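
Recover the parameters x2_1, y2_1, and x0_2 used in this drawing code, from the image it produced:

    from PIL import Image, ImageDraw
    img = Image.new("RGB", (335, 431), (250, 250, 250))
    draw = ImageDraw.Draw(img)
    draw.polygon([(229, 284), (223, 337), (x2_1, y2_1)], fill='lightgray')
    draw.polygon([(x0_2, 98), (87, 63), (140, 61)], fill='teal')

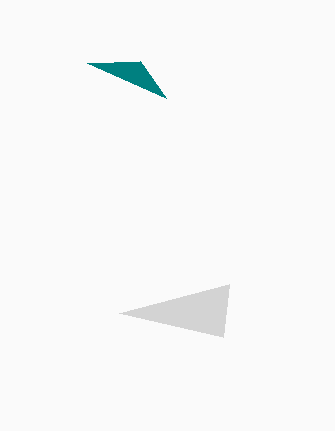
x2_1 = 119; y2_1 = 313; x0_2 = 166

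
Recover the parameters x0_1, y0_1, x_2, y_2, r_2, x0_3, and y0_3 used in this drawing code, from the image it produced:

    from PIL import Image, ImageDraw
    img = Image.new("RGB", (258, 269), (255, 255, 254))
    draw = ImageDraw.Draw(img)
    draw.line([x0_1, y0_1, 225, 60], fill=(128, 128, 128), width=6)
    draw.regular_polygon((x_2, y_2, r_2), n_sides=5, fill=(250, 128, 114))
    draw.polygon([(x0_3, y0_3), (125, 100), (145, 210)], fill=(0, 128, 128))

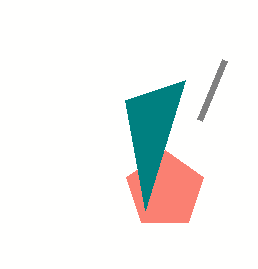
x0_1 = 200, y0_1 = 120, x_2 = 165, y_2 = 190, r_2 = 40, x0_3 = 185, y0_3 = 80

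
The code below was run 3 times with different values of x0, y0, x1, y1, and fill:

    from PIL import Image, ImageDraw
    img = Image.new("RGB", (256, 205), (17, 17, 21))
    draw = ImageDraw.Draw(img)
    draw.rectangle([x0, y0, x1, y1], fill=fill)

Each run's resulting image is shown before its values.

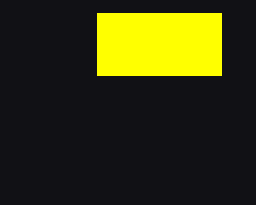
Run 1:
x0 = 97
y0 = 13
x1 = 221
y1 = 75
fill = 'yellow'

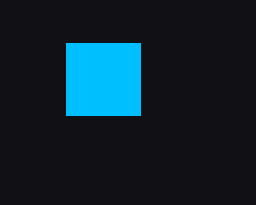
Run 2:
x0 = 66, y0 = 43, x1 = 140, y1 = 115, fill = 'deepskyblue'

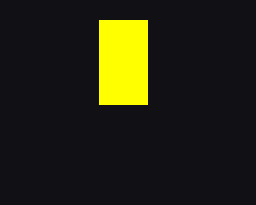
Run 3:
x0 = 99; y0 = 20; x1 = 147; y1 = 104; fill = 'yellow'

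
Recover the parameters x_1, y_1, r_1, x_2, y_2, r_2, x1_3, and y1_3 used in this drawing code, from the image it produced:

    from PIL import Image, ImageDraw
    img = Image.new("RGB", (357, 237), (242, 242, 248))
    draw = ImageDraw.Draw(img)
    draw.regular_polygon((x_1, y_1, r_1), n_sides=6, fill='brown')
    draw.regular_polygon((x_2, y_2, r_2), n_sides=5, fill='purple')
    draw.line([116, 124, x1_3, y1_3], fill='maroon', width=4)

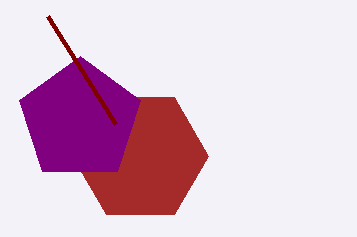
x_1 = 140, y_1 = 156, r_1 = 68, x_2 = 80, y_2 = 120, r_2 = 64, x1_3 = 48, y1_3 = 16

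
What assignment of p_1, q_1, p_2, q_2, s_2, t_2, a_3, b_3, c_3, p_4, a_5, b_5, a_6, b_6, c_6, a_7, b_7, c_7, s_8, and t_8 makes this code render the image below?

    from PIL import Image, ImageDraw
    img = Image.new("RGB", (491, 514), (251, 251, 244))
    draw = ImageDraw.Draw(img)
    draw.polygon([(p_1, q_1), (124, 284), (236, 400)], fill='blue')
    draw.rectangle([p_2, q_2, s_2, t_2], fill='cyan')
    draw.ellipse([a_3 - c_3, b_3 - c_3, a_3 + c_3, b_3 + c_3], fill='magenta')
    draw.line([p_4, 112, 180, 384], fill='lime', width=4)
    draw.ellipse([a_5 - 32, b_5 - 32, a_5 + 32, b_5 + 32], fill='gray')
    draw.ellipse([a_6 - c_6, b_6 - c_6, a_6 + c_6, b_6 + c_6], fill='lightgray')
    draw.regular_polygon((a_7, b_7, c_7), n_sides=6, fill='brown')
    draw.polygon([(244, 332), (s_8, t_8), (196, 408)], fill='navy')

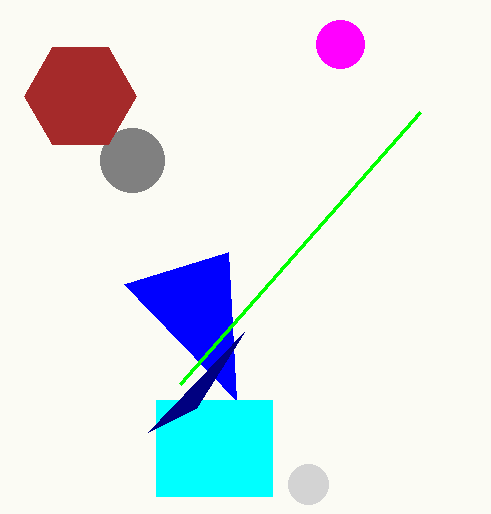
p_1 = 228
q_1 = 252
p_2 = 156
q_2 = 400
s_2 = 272
t_2 = 496
a_3 = 340
b_3 = 44
c_3 = 24
p_4 = 420
a_5 = 132
b_5 = 160
a_6 = 308
b_6 = 484
c_6 = 20
a_7 = 80
b_7 = 96
c_7 = 56
s_8 = 148
t_8 = 432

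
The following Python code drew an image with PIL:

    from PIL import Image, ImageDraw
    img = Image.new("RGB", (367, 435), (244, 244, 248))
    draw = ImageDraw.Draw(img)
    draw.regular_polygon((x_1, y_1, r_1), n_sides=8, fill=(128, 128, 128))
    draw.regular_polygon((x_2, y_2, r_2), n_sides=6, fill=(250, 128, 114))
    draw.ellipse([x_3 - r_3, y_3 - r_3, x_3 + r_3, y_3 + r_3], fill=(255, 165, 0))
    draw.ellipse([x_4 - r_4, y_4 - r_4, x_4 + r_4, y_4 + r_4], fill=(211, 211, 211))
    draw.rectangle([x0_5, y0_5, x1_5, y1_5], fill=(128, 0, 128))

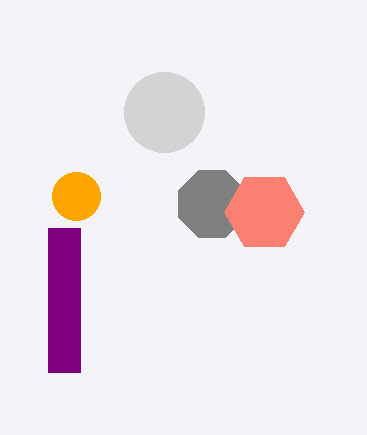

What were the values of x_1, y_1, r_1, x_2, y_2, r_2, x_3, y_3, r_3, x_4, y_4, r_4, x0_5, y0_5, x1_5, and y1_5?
x_1 = 212, y_1 = 204, r_1 = 36, x_2 = 264, y_2 = 212, r_2 = 40, x_3 = 76, y_3 = 196, r_3 = 24, x_4 = 164, y_4 = 112, r_4 = 40, x0_5 = 48, y0_5 = 228, x1_5 = 80, y1_5 = 372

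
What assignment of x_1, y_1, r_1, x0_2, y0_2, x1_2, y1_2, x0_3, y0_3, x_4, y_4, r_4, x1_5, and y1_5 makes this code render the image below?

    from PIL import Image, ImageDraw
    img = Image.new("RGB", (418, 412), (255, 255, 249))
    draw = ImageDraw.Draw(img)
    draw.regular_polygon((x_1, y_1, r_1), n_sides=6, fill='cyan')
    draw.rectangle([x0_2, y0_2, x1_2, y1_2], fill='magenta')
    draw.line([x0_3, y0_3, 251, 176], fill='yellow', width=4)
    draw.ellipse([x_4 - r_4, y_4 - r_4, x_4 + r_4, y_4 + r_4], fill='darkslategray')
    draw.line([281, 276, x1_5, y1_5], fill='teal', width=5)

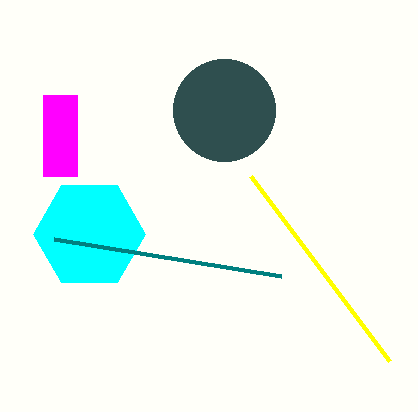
x_1 = 89, y_1 = 234, r_1 = 56, x0_2 = 43, y0_2 = 95, x1_2 = 77, y1_2 = 176, x0_3 = 390, y0_3 = 361, x_4 = 224, y_4 = 110, r_4 = 51, x1_5 = 54, y1_5 = 239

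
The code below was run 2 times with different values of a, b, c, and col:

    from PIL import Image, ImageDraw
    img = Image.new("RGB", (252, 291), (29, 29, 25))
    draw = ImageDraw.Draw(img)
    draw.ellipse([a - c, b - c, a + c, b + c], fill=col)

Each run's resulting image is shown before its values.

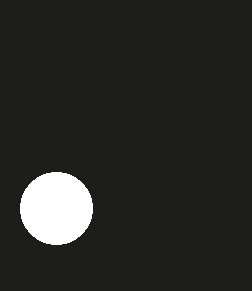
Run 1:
a = 56
b = 208
c = 36
col = 'white'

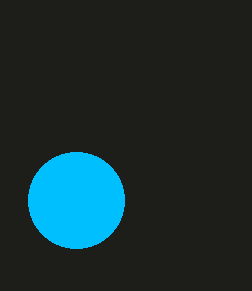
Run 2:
a = 76, b = 200, c = 48, col = 'deepskyblue'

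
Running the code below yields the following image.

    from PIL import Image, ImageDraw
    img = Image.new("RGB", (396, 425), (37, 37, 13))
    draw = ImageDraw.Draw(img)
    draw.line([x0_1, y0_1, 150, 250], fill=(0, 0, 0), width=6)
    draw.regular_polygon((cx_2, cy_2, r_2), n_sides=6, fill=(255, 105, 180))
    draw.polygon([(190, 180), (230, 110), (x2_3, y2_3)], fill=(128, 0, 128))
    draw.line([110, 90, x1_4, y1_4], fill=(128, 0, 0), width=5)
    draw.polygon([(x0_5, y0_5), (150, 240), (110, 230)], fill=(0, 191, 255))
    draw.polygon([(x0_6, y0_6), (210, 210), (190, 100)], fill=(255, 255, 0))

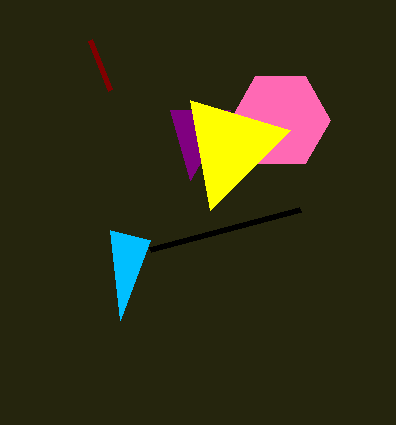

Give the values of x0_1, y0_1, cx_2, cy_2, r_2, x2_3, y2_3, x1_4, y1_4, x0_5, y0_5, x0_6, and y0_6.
x0_1 = 300
y0_1 = 210
cx_2 = 280
cy_2 = 120
r_2 = 50
x2_3 = 170
y2_3 = 110
x1_4 = 90
y1_4 = 40
x0_5 = 120
y0_5 = 320
x0_6 = 290
y0_6 = 130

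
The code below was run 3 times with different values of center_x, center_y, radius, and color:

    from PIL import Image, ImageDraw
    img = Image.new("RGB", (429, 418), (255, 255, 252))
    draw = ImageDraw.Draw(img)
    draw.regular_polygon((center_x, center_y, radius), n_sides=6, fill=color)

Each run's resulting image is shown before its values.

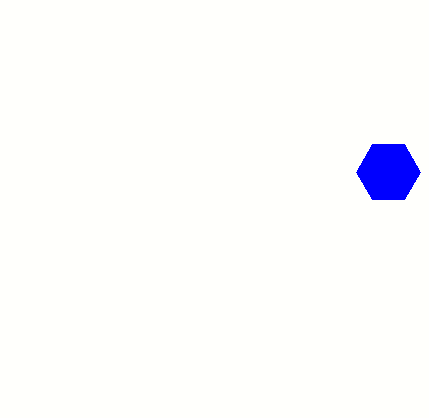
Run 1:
center_x = 388; center_y = 172; radius = 32; color = 'blue'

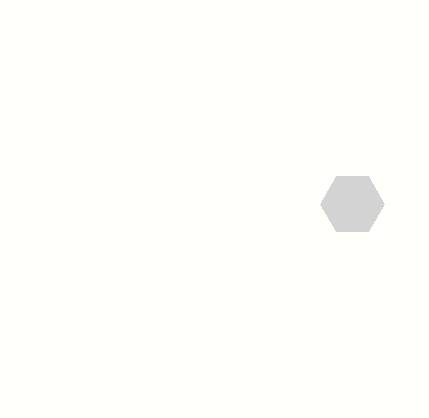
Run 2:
center_x = 352, center_y = 204, radius = 32, color = 'lightgray'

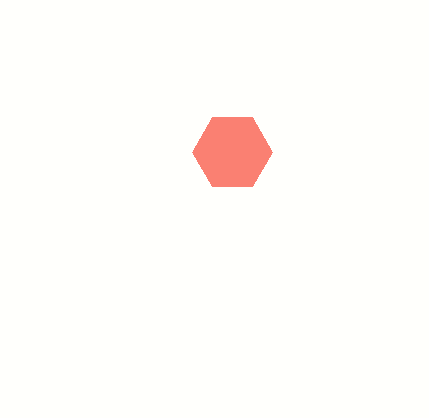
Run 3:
center_x = 232, center_y = 152, radius = 40, color = 'salmon'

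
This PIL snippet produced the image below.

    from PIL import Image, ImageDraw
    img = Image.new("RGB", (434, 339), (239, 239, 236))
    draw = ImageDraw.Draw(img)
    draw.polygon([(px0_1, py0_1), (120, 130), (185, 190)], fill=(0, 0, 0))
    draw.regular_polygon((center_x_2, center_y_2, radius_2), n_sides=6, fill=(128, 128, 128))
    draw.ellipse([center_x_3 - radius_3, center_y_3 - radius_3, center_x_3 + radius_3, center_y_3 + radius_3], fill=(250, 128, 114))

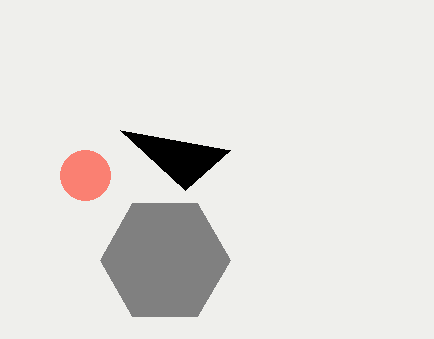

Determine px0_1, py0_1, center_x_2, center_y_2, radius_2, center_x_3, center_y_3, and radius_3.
px0_1 = 230, py0_1 = 150, center_x_2 = 165, center_y_2 = 260, radius_2 = 65, center_x_3 = 85, center_y_3 = 175, radius_3 = 25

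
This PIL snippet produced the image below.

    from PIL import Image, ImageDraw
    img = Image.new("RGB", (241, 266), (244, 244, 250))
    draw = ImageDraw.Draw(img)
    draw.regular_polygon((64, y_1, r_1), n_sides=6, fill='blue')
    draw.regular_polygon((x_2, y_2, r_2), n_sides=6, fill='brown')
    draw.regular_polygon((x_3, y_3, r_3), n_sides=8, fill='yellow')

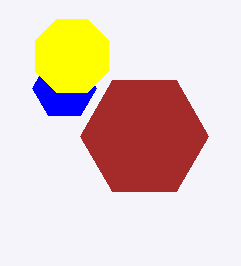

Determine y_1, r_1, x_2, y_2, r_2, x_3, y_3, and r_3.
y_1 = 88, r_1 = 32, x_2 = 144, y_2 = 136, r_2 = 64, x_3 = 72, y_3 = 56, r_3 = 40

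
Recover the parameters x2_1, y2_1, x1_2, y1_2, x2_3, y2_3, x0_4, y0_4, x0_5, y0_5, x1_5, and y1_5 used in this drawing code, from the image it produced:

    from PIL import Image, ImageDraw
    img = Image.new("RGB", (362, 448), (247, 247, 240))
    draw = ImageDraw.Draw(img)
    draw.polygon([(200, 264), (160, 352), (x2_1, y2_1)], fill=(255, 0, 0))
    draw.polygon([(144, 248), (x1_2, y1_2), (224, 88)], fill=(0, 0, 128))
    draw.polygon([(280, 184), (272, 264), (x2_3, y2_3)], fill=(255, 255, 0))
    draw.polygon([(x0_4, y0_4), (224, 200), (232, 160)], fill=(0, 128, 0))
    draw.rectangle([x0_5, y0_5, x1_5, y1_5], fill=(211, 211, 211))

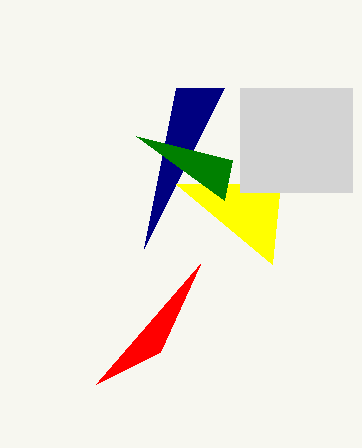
x2_1 = 96, y2_1 = 384, x1_2 = 176, y1_2 = 88, x2_3 = 176, y2_3 = 184, x0_4 = 136, y0_4 = 136, x0_5 = 240, y0_5 = 88, x1_5 = 352, y1_5 = 192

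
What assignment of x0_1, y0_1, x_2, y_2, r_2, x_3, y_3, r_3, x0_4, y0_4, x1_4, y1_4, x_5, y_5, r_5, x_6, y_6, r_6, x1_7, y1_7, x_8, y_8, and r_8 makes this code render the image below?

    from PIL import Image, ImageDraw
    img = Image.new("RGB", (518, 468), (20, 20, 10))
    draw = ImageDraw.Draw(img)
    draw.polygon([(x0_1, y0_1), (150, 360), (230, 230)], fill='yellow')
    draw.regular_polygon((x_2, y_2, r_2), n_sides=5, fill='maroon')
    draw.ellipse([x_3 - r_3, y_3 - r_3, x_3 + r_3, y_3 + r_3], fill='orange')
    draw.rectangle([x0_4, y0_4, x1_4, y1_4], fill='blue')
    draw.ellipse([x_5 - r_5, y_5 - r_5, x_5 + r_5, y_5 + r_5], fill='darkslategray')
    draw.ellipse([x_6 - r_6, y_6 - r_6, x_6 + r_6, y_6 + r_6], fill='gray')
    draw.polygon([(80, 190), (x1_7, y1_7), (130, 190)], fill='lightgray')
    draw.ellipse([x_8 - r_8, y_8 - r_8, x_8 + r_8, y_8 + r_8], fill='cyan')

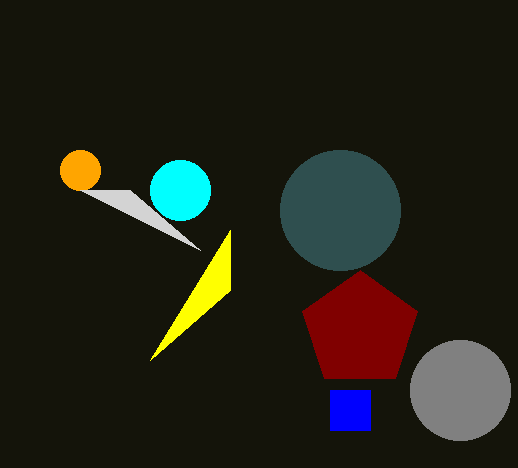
x0_1 = 230; y0_1 = 290; x_2 = 360; y_2 = 330; r_2 = 60; x_3 = 80; y_3 = 170; r_3 = 20; x0_4 = 330; y0_4 = 390; x1_4 = 370; y1_4 = 430; x_5 = 340; y_5 = 210; r_5 = 60; x_6 = 460; y_6 = 390; r_6 = 50; x1_7 = 200; y1_7 = 250; x_8 = 180; y_8 = 190; r_8 = 30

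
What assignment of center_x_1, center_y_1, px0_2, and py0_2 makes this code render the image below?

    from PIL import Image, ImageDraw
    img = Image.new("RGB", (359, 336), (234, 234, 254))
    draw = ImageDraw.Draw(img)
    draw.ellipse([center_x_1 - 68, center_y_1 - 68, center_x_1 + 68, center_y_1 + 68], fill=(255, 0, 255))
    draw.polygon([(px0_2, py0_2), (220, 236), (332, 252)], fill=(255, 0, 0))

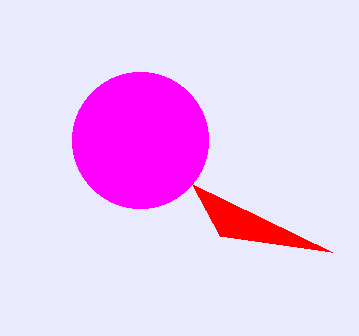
center_x_1 = 140, center_y_1 = 140, px0_2 = 192, py0_2 = 184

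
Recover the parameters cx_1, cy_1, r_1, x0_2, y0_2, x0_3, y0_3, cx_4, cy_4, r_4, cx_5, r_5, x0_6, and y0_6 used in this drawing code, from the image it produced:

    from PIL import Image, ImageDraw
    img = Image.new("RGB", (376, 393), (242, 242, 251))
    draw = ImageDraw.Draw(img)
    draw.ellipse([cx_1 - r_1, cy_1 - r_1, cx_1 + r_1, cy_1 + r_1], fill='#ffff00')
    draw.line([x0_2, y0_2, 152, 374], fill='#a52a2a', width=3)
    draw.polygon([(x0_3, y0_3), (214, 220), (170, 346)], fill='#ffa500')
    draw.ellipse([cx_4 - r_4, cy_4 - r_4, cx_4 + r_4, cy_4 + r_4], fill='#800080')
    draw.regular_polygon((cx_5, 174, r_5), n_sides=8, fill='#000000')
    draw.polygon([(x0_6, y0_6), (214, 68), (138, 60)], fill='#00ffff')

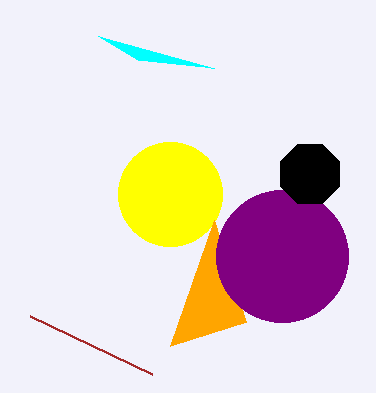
cx_1 = 170, cy_1 = 194, r_1 = 52, x0_2 = 30, y0_2 = 316, x0_3 = 246, y0_3 = 322, cx_4 = 282, cy_4 = 256, r_4 = 66, cx_5 = 310, r_5 = 32, x0_6 = 98, y0_6 = 36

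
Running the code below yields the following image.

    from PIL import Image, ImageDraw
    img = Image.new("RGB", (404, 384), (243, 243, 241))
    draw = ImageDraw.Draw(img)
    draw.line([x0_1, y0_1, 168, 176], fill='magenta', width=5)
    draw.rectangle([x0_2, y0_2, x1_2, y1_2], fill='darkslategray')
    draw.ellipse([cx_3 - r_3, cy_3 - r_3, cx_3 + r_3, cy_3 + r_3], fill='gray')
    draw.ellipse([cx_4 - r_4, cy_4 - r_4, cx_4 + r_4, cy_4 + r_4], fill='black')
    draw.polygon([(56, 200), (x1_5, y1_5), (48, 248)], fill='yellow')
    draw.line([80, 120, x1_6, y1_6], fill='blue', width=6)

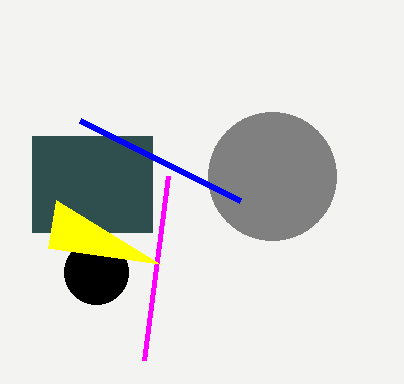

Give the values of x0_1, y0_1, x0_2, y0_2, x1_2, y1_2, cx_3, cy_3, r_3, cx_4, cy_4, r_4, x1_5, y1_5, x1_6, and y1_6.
x0_1 = 144
y0_1 = 360
x0_2 = 32
y0_2 = 136
x1_2 = 152
y1_2 = 232
cx_3 = 272
cy_3 = 176
r_3 = 64
cx_4 = 96
cy_4 = 272
r_4 = 32
x1_5 = 160
y1_5 = 264
x1_6 = 240
y1_6 = 200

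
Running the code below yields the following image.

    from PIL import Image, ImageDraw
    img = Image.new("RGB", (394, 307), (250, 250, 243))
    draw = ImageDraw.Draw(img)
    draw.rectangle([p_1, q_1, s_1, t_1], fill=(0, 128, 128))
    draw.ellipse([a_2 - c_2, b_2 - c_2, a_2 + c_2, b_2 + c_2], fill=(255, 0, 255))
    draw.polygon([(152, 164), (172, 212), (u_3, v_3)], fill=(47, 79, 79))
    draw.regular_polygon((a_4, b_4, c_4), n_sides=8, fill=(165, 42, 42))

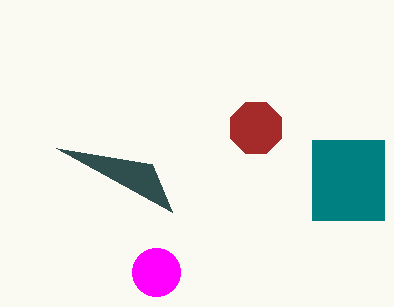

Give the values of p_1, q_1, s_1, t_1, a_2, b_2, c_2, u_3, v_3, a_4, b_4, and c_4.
p_1 = 312
q_1 = 140
s_1 = 384
t_1 = 220
a_2 = 156
b_2 = 272
c_2 = 24
u_3 = 56
v_3 = 148
a_4 = 256
b_4 = 128
c_4 = 28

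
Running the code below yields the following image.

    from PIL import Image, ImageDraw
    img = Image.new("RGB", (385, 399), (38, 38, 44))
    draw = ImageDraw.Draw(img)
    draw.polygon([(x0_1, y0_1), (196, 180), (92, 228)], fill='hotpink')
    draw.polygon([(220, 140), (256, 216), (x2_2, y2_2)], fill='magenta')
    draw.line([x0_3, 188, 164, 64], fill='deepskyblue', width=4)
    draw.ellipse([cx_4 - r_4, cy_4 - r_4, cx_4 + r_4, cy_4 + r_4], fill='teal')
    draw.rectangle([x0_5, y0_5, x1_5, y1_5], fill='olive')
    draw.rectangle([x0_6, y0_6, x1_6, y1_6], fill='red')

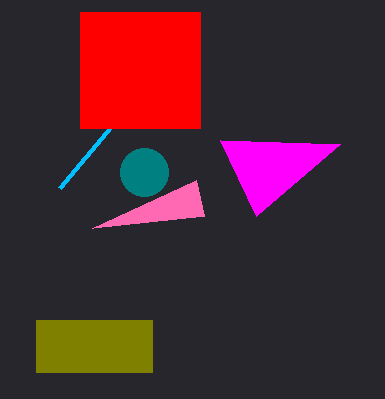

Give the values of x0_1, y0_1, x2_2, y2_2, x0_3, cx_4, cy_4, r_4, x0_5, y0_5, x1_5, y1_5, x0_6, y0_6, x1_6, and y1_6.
x0_1 = 204
y0_1 = 216
x2_2 = 340
y2_2 = 144
x0_3 = 60
cx_4 = 144
cy_4 = 172
r_4 = 24
x0_5 = 36
y0_5 = 320
x1_5 = 152
y1_5 = 372
x0_6 = 80
y0_6 = 12
x1_6 = 200
y1_6 = 128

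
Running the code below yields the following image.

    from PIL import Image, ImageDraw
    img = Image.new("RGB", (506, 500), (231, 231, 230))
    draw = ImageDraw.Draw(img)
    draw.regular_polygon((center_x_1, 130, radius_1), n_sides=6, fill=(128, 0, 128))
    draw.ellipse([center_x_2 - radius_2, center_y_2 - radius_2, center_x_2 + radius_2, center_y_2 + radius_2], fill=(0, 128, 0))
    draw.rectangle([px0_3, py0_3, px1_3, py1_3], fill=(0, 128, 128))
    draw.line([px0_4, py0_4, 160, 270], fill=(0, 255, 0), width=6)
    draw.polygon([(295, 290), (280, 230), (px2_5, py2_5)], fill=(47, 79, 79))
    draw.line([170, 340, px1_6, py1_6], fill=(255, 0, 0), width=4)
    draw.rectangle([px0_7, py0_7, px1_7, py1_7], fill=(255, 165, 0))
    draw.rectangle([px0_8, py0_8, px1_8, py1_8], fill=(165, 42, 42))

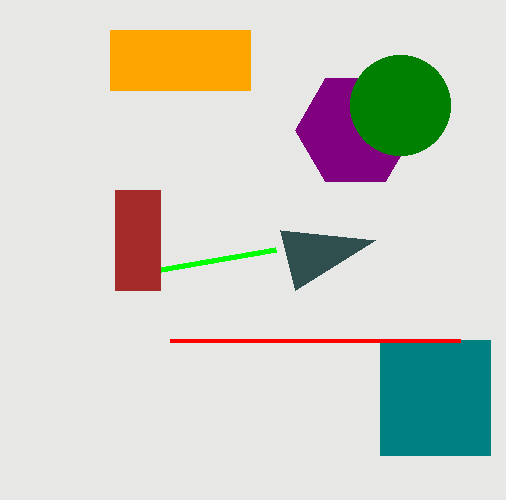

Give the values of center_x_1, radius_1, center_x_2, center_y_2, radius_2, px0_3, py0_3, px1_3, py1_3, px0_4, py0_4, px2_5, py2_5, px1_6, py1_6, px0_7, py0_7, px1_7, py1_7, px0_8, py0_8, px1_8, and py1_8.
center_x_1 = 355; radius_1 = 60; center_x_2 = 400; center_y_2 = 105; radius_2 = 50; px0_3 = 380; py0_3 = 340; px1_3 = 490; py1_3 = 455; px0_4 = 275; py0_4 = 250; px2_5 = 375; py2_5 = 240; px1_6 = 460; py1_6 = 340; px0_7 = 110; py0_7 = 30; px1_7 = 250; py1_7 = 90; px0_8 = 115; py0_8 = 190; px1_8 = 160; py1_8 = 290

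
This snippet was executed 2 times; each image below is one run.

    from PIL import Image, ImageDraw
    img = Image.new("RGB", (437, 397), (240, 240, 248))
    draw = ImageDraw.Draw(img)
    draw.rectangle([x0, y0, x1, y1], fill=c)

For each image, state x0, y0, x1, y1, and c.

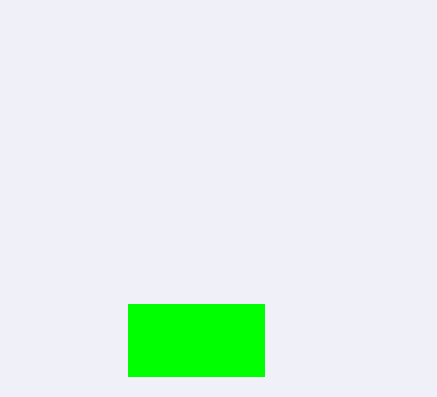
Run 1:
x0 = 128
y0 = 304
x1 = 264
y1 = 376
c = 'lime'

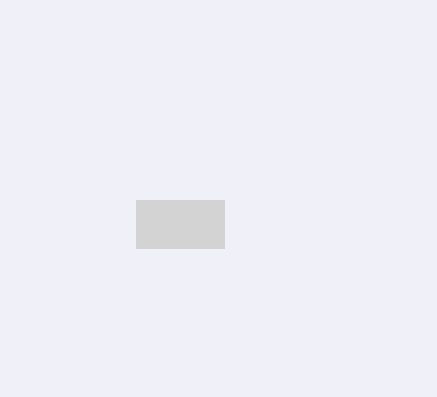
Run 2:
x0 = 136; y0 = 200; x1 = 224; y1 = 248; c = 'lightgray'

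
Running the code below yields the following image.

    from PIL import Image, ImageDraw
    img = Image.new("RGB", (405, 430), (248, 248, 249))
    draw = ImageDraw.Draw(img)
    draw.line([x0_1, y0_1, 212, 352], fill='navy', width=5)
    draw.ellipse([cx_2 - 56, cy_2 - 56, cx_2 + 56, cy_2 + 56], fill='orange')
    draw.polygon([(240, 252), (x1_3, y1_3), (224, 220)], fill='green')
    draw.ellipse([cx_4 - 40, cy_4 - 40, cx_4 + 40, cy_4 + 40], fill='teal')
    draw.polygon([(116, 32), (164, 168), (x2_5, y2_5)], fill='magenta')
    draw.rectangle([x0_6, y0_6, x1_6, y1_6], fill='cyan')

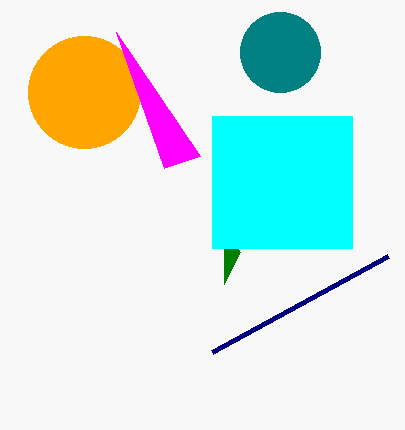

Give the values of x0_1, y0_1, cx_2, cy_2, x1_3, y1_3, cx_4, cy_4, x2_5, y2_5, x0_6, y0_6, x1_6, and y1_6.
x0_1 = 388, y0_1 = 256, cx_2 = 84, cy_2 = 92, x1_3 = 224, y1_3 = 284, cx_4 = 280, cy_4 = 52, x2_5 = 200, y2_5 = 156, x0_6 = 212, y0_6 = 116, x1_6 = 352, y1_6 = 248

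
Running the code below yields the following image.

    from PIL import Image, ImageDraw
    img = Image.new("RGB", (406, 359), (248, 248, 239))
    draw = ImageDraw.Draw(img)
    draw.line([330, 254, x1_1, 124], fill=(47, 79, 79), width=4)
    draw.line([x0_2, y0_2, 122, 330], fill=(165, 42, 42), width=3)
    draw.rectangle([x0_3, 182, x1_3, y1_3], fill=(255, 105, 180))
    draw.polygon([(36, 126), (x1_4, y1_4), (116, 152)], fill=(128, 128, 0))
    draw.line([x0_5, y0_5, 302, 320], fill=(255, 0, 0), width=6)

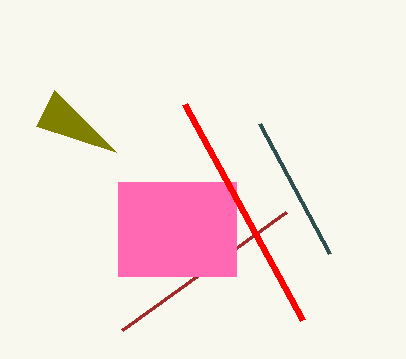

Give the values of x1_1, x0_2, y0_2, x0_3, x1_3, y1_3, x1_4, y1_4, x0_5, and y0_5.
x1_1 = 260
x0_2 = 286
y0_2 = 212
x0_3 = 118
x1_3 = 236
y1_3 = 276
x1_4 = 54
y1_4 = 90
x0_5 = 184
y0_5 = 104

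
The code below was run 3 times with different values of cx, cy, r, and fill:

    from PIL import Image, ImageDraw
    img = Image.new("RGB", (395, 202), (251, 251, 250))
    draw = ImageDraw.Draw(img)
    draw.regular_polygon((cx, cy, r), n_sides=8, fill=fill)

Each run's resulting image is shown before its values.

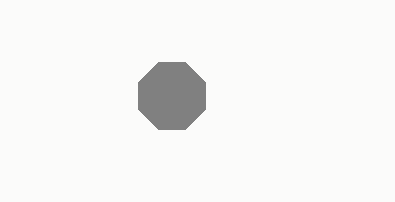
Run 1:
cx = 172, cy = 96, r = 36, fill = 'gray'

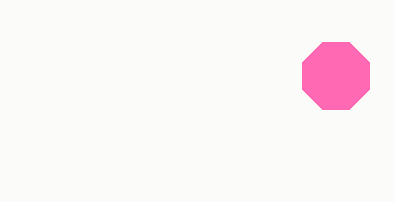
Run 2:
cx = 336
cy = 76
r = 36
fill = 'hotpink'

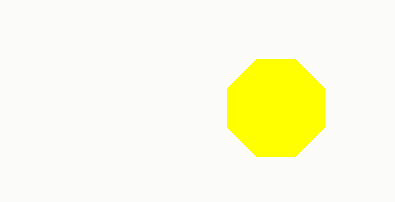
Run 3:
cx = 276, cy = 108, r = 52, fill = 'yellow'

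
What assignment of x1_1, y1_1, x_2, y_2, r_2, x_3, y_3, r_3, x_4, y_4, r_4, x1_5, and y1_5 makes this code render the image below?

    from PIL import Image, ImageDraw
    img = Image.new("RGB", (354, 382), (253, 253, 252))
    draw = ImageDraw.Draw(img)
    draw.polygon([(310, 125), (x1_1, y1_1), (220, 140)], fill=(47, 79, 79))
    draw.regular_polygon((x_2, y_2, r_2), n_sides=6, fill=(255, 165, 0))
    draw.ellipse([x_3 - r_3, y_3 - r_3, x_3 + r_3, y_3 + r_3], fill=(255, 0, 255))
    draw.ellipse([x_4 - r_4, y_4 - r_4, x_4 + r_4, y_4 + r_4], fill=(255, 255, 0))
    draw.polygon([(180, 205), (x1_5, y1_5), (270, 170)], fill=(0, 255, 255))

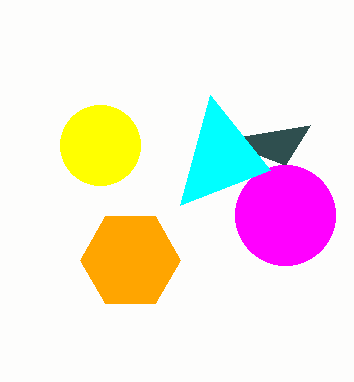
x1_1 = 285
y1_1 = 165
x_2 = 130
y_2 = 260
r_2 = 50
x_3 = 285
y_3 = 215
r_3 = 50
x_4 = 100
y_4 = 145
r_4 = 40
x1_5 = 210
y1_5 = 95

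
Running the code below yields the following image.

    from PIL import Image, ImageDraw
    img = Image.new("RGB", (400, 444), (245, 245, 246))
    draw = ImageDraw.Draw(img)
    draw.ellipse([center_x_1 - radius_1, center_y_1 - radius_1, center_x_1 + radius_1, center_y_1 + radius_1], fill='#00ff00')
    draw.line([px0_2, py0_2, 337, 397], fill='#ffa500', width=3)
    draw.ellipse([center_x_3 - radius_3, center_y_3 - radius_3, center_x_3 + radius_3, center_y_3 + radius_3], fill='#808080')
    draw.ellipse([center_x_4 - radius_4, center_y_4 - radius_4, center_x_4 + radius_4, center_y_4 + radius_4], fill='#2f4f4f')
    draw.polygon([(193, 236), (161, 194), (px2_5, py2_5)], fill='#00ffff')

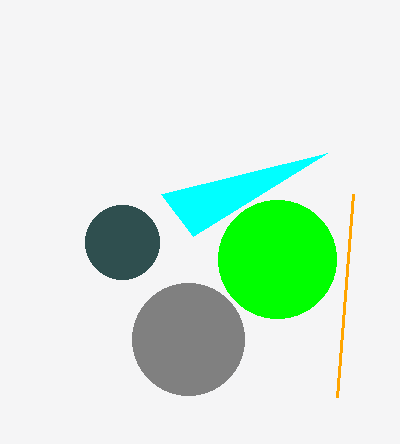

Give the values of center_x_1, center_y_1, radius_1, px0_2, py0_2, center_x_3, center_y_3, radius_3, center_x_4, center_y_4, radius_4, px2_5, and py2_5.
center_x_1 = 277; center_y_1 = 259; radius_1 = 59; px0_2 = 353; py0_2 = 194; center_x_3 = 188; center_y_3 = 339; radius_3 = 56; center_x_4 = 122; center_y_4 = 242; radius_4 = 37; px2_5 = 327; py2_5 = 153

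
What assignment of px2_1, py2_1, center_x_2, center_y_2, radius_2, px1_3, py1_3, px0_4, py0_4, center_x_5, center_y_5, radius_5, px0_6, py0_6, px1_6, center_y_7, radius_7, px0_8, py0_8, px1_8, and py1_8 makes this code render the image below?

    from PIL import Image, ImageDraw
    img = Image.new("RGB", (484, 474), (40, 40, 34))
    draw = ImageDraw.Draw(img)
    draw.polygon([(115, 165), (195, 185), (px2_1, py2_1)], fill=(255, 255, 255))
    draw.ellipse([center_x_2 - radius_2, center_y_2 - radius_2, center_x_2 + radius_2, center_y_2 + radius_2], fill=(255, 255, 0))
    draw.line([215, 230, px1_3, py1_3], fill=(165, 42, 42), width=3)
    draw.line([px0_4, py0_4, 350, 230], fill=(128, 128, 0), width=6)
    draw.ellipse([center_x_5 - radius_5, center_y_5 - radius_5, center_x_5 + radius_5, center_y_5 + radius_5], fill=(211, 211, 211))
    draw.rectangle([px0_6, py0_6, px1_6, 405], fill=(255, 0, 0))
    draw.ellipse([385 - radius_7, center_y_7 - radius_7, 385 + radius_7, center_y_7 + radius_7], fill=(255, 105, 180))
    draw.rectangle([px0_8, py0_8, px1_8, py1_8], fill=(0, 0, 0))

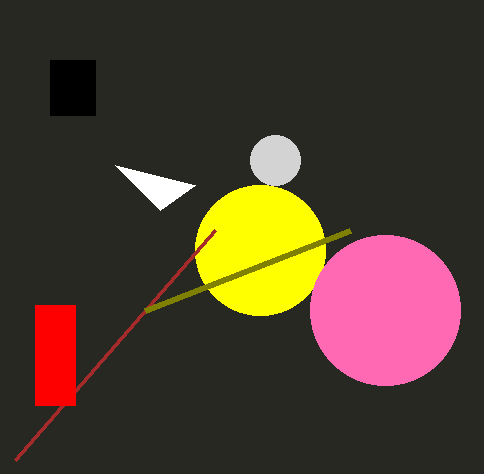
px2_1 = 160, py2_1 = 210, center_x_2 = 260, center_y_2 = 250, radius_2 = 65, px1_3 = 15, py1_3 = 460, px0_4 = 145, py0_4 = 310, center_x_5 = 275, center_y_5 = 160, radius_5 = 25, px0_6 = 35, py0_6 = 305, px1_6 = 75, center_y_7 = 310, radius_7 = 75, px0_8 = 50, py0_8 = 60, px1_8 = 95, py1_8 = 115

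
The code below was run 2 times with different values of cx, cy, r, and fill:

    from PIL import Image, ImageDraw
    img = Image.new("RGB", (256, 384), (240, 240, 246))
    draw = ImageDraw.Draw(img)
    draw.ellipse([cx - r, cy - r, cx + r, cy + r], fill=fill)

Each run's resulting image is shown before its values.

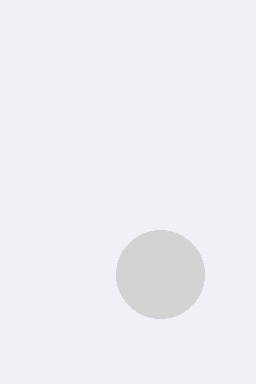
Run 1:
cx = 160, cy = 274, r = 44, fill = 'lightgray'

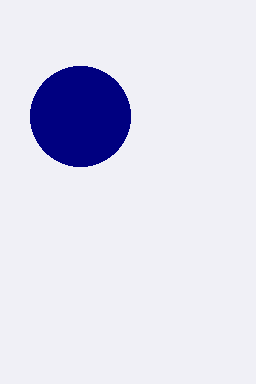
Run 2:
cx = 80
cy = 116
r = 50
fill = 'navy'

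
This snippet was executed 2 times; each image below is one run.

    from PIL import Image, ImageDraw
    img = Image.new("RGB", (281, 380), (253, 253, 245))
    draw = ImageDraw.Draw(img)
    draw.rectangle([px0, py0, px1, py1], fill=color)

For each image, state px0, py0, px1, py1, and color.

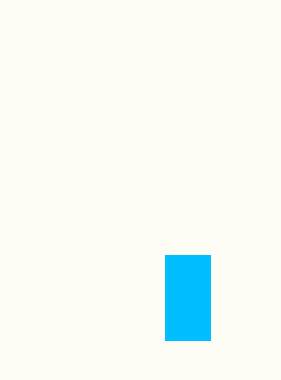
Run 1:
px0 = 165; py0 = 255; px1 = 210; py1 = 340; color = 'deepskyblue'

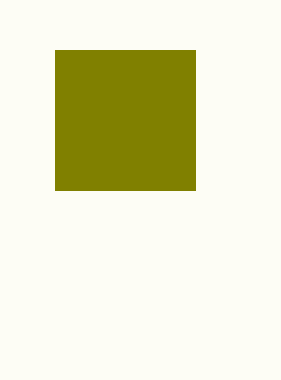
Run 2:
px0 = 55
py0 = 50
px1 = 195
py1 = 190
color = 'olive'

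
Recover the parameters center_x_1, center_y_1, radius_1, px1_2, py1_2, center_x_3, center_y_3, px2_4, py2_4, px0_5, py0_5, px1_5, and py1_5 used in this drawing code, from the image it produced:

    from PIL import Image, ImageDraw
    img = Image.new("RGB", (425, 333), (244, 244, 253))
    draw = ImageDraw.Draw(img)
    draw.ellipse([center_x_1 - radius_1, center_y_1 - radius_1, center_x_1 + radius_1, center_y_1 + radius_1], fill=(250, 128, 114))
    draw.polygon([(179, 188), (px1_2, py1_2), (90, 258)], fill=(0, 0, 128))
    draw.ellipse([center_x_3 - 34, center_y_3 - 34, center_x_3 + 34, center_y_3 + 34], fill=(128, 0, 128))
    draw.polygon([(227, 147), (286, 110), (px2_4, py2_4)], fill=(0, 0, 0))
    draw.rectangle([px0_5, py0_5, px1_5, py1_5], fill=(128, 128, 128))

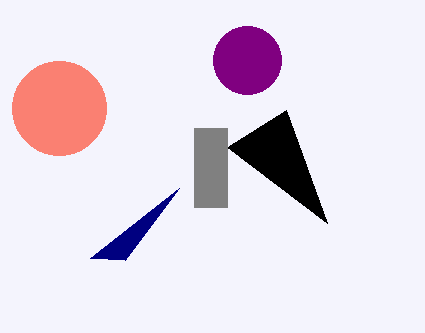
center_x_1 = 59, center_y_1 = 108, radius_1 = 47, px1_2 = 125, py1_2 = 260, center_x_3 = 247, center_y_3 = 60, px2_4 = 327, py2_4 = 223, px0_5 = 194, py0_5 = 128, px1_5 = 227, py1_5 = 207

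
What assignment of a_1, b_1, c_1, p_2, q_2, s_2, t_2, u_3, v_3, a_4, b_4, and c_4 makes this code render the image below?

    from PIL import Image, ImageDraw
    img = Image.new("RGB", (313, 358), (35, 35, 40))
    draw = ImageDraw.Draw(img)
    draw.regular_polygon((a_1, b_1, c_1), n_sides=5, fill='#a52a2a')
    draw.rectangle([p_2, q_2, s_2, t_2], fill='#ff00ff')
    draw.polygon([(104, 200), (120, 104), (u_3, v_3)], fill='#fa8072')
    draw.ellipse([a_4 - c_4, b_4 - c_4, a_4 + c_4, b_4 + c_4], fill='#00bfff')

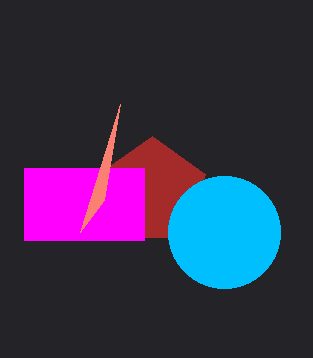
a_1 = 152, b_1 = 192, c_1 = 56, p_2 = 24, q_2 = 168, s_2 = 144, t_2 = 240, u_3 = 80, v_3 = 232, a_4 = 224, b_4 = 232, c_4 = 56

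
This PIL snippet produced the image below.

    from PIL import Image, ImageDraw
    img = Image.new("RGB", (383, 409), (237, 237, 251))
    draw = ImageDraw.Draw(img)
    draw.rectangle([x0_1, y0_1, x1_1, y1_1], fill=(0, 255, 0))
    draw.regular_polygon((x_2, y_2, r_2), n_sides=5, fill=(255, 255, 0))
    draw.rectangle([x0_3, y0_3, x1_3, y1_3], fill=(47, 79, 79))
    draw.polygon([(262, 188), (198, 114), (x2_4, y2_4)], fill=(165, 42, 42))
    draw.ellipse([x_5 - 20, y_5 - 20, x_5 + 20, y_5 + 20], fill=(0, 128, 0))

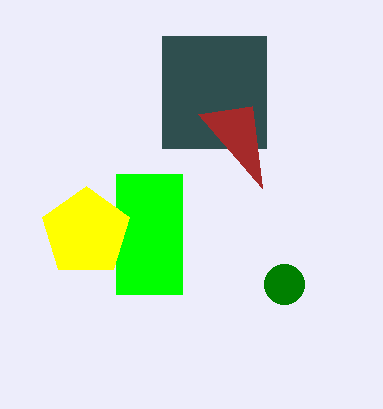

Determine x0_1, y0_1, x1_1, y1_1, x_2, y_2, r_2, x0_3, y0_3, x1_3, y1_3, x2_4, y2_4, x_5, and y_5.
x0_1 = 116; y0_1 = 174; x1_1 = 182; y1_1 = 294; x_2 = 86; y_2 = 232; r_2 = 46; x0_3 = 162; y0_3 = 36; x1_3 = 266; y1_3 = 148; x2_4 = 252; y2_4 = 106; x_5 = 284; y_5 = 284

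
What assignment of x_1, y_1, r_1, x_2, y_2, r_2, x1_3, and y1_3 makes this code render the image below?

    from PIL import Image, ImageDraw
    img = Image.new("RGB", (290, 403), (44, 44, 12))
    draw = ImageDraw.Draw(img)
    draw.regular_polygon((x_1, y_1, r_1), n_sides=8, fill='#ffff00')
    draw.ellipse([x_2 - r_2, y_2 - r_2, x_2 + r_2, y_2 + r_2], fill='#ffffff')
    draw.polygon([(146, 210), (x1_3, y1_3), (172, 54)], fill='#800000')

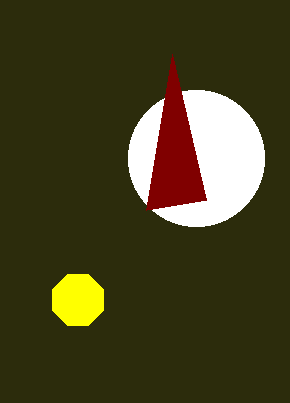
x_1 = 78; y_1 = 300; r_1 = 28; x_2 = 196; y_2 = 158; r_2 = 68; x1_3 = 206; y1_3 = 200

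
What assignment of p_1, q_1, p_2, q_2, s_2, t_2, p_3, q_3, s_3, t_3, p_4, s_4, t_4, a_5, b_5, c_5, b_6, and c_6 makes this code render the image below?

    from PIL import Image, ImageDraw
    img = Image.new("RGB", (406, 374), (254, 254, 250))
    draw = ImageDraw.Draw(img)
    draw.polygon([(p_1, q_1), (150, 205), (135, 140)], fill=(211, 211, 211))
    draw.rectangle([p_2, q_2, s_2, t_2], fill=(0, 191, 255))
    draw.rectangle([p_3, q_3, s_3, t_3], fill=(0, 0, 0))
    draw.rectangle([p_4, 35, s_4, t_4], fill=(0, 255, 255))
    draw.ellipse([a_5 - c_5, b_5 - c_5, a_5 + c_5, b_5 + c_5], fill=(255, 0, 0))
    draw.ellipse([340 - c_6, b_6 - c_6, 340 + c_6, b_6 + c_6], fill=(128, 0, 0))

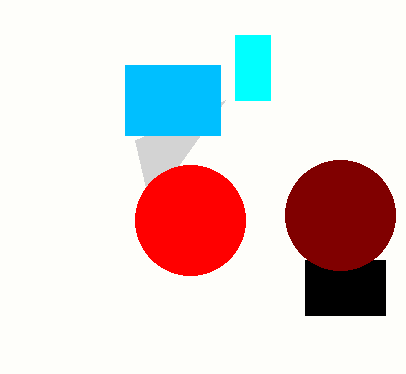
p_1 = 225
q_1 = 100
p_2 = 125
q_2 = 65
s_2 = 220
t_2 = 135
p_3 = 305
q_3 = 260
s_3 = 385
t_3 = 315
p_4 = 235
s_4 = 270
t_4 = 100
a_5 = 190
b_5 = 220
c_5 = 55
b_6 = 215
c_6 = 55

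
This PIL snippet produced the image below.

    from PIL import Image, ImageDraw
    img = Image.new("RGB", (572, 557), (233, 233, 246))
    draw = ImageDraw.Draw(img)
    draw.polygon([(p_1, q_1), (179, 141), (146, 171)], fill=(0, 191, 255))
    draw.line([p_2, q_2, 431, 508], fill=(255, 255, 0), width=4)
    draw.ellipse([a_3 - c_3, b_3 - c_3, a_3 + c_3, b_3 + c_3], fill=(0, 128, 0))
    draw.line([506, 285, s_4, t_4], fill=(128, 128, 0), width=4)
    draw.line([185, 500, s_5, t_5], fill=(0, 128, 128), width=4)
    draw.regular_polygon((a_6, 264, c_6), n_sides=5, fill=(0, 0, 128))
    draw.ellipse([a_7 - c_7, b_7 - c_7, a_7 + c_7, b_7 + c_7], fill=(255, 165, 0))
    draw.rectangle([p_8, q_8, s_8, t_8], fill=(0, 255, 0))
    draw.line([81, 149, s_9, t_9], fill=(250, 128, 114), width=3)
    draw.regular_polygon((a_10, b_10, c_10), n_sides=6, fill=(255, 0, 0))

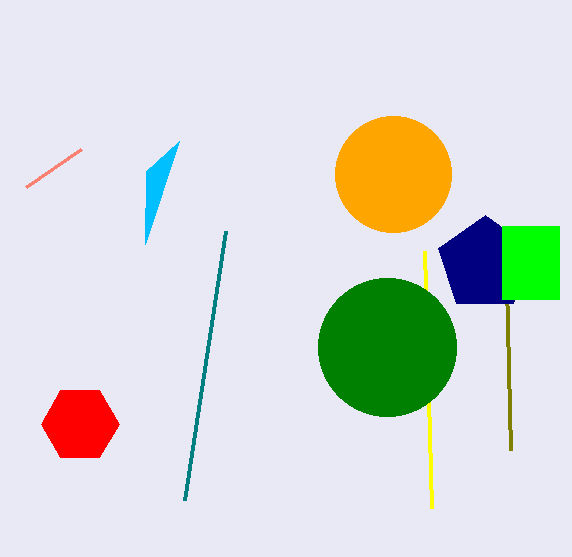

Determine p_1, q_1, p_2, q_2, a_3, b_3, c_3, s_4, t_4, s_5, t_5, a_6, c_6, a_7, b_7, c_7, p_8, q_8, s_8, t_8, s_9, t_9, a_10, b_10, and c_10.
p_1 = 145; q_1 = 244; p_2 = 424; q_2 = 251; a_3 = 387; b_3 = 347; c_3 = 69; s_4 = 510; t_4 = 450; s_5 = 226; t_5 = 231; a_6 = 485; c_6 = 49; a_7 = 393; b_7 = 174; c_7 = 58; p_8 = 502; q_8 = 226; s_8 = 559; t_8 = 299; s_9 = 26; t_9 = 187; a_10 = 80; b_10 = 424; c_10 = 39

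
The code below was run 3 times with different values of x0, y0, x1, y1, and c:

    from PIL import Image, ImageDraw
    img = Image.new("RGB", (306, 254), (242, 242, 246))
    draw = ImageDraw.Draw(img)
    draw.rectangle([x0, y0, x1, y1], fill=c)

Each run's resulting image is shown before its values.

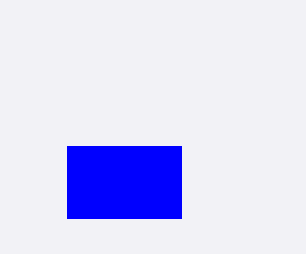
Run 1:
x0 = 67
y0 = 146
x1 = 181
y1 = 218
c = 'blue'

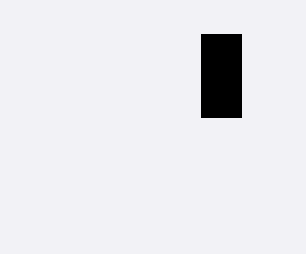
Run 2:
x0 = 201, y0 = 34, x1 = 241, y1 = 117, c = 'black'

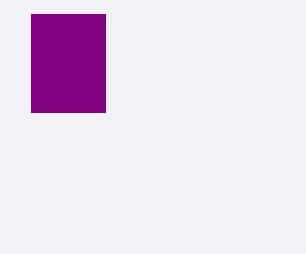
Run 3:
x0 = 31; y0 = 14; x1 = 105; y1 = 112; c = 'purple'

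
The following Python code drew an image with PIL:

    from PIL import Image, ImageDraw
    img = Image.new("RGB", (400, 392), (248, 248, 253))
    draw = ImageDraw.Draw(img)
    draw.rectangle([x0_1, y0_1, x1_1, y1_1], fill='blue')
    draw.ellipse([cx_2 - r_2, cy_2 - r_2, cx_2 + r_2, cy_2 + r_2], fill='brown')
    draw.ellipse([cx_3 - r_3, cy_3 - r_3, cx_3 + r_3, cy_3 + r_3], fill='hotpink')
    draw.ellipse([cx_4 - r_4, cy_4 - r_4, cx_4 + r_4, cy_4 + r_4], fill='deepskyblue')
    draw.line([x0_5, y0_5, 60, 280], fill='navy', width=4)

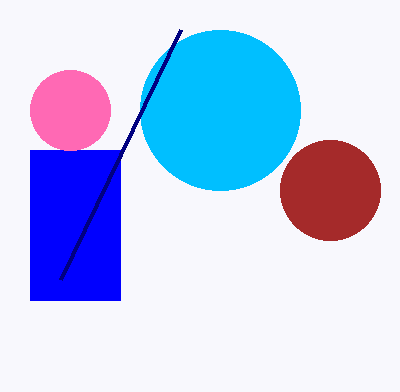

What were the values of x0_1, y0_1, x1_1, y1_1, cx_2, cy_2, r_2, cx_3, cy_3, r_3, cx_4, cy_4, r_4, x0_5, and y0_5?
x0_1 = 30
y0_1 = 150
x1_1 = 120
y1_1 = 300
cx_2 = 330
cy_2 = 190
r_2 = 50
cx_3 = 70
cy_3 = 110
r_3 = 40
cx_4 = 220
cy_4 = 110
r_4 = 80
x0_5 = 180
y0_5 = 30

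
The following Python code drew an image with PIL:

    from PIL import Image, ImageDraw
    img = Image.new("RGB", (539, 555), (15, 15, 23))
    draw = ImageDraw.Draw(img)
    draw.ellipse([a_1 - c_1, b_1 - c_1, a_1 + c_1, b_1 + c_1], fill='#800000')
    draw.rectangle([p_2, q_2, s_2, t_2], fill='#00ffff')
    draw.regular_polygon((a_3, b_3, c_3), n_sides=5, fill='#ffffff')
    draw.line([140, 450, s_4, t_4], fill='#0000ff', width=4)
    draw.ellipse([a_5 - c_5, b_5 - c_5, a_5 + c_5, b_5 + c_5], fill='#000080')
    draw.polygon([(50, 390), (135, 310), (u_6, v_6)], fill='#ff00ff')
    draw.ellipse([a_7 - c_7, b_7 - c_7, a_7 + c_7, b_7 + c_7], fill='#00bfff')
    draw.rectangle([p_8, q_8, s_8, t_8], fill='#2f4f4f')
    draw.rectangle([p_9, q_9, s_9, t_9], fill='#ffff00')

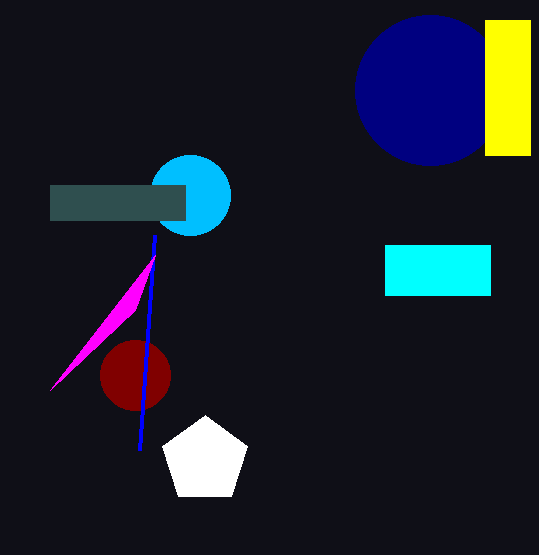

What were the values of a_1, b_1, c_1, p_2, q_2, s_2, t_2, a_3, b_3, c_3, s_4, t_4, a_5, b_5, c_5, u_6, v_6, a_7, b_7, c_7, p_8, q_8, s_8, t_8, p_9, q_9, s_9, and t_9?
a_1 = 135
b_1 = 375
c_1 = 35
p_2 = 385
q_2 = 245
s_2 = 490
t_2 = 295
a_3 = 205
b_3 = 460
c_3 = 45
s_4 = 155
t_4 = 235
a_5 = 430
b_5 = 90
c_5 = 75
u_6 = 155
v_6 = 255
a_7 = 190
b_7 = 195
c_7 = 40
p_8 = 50
q_8 = 185
s_8 = 185
t_8 = 220
p_9 = 485
q_9 = 20
s_9 = 530
t_9 = 155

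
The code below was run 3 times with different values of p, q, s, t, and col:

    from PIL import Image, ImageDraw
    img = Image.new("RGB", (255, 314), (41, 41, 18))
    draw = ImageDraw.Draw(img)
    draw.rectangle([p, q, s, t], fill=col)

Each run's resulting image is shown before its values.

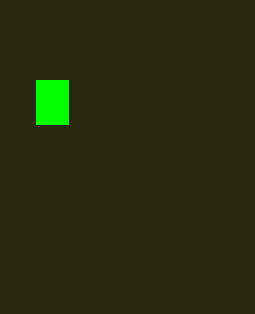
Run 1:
p = 36, q = 80, s = 68, t = 124, col = 'lime'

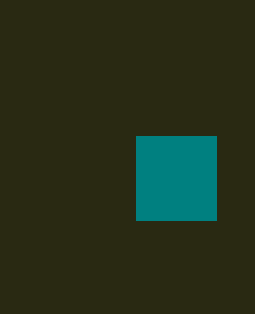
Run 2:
p = 136
q = 136
s = 216
t = 220
col = 'teal'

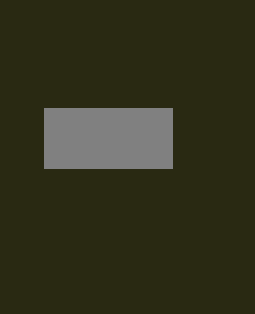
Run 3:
p = 44; q = 108; s = 172; t = 168; col = 'gray'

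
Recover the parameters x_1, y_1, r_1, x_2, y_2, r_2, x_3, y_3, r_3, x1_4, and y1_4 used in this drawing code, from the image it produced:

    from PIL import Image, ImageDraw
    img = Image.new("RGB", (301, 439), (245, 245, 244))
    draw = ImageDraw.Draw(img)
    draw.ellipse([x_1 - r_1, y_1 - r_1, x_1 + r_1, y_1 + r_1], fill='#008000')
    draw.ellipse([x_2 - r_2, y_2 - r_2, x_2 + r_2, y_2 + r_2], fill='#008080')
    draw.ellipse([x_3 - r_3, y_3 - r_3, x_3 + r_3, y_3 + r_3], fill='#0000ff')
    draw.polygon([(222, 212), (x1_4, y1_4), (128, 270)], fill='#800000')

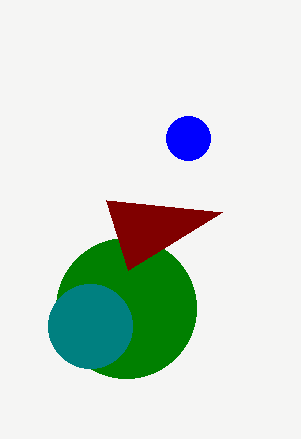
x_1 = 126; y_1 = 308; r_1 = 70; x_2 = 90; y_2 = 326; r_2 = 42; x_3 = 188; y_3 = 138; r_3 = 22; x1_4 = 106; y1_4 = 200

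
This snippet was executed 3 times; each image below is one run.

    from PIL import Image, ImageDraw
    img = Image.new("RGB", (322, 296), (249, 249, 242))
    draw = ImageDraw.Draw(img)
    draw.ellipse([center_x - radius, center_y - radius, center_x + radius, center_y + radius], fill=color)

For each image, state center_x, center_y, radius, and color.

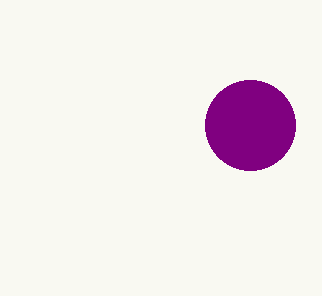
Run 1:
center_x = 250, center_y = 125, radius = 45, color = 'purple'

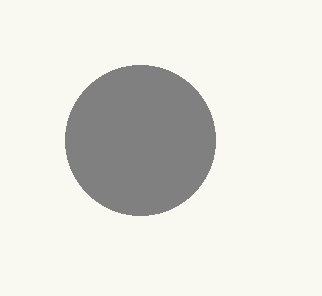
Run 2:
center_x = 140; center_y = 140; radius = 75; color = 'gray'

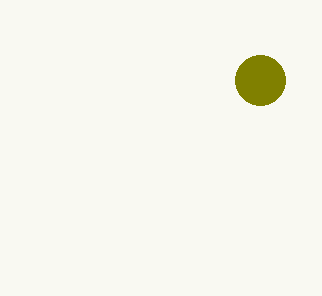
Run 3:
center_x = 260
center_y = 80
radius = 25
color = 'olive'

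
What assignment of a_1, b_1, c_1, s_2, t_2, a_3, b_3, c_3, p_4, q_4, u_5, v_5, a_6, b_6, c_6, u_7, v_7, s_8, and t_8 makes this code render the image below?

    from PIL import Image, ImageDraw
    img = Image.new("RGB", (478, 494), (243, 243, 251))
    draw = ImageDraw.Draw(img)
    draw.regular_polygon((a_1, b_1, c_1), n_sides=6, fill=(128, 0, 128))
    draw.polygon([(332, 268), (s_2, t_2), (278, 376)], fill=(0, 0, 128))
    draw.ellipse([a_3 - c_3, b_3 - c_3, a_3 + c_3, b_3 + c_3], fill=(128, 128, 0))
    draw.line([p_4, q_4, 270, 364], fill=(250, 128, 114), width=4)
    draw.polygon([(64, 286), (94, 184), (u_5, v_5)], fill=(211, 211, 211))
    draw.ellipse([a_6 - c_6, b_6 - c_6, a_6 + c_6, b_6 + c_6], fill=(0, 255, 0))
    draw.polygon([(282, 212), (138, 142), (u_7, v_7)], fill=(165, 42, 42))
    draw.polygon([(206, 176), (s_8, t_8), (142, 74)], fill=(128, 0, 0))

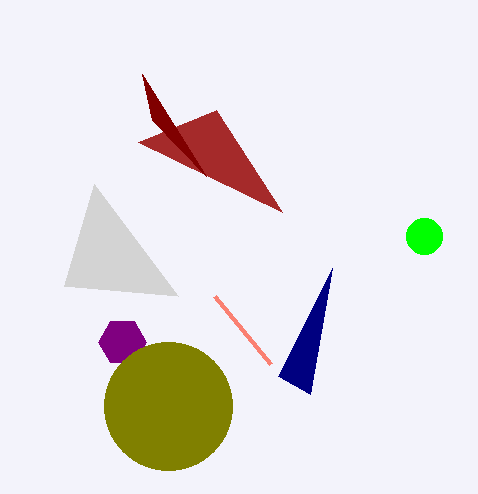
a_1 = 122, b_1 = 342, c_1 = 24, s_2 = 310, t_2 = 394, a_3 = 168, b_3 = 406, c_3 = 64, p_4 = 214, q_4 = 296, u_5 = 178, v_5 = 296, a_6 = 424, b_6 = 236, c_6 = 18, u_7 = 216, v_7 = 110, s_8 = 152, t_8 = 120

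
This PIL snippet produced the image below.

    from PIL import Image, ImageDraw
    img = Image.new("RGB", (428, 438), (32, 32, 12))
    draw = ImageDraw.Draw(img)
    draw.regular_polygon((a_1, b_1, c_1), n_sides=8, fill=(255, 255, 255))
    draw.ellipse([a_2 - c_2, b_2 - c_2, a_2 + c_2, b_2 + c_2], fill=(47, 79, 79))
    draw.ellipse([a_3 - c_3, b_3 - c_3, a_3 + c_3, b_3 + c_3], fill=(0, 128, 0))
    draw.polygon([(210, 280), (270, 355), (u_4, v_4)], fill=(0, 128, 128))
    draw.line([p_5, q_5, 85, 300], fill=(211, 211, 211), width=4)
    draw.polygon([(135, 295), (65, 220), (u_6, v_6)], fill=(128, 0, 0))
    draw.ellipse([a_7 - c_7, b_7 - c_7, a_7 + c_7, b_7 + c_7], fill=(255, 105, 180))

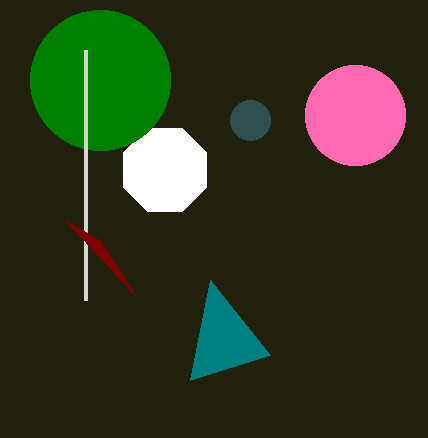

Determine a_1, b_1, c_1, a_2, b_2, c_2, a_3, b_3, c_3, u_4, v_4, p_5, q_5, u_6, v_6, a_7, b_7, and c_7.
a_1 = 165
b_1 = 170
c_1 = 45
a_2 = 250
b_2 = 120
c_2 = 20
a_3 = 100
b_3 = 80
c_3 = 70
u_4 = 190
v_4 = 380
p_5 = 85
q_5 = 50
u_6 = 100
v_6 = 240
a_7 = 355
b_7 = 115
c_7 = 50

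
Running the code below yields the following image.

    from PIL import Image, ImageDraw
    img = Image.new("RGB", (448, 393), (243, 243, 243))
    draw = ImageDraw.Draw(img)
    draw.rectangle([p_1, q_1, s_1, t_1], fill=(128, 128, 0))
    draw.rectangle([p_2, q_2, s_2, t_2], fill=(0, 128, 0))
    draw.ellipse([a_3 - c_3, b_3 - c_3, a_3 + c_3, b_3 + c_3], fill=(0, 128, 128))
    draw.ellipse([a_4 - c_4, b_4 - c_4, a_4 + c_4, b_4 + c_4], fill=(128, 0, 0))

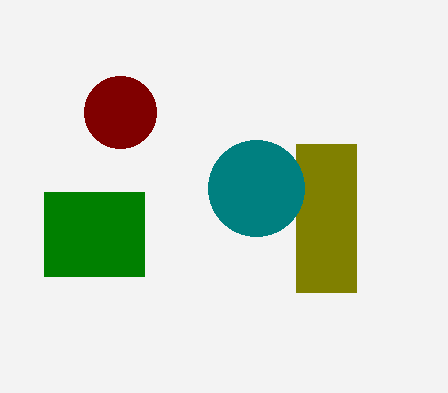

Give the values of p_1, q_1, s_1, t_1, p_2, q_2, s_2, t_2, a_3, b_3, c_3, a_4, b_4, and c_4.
p_1 = 296, q_1 = 144, s_1 = 356, t_1 = 292, p_2 = 44, q_2 = 192, s_2 = 144, t_2 = 276, a_3 = 256, b_3 = 188, c_3 = 48, a_4 = 120, b_4 = 112, c_4 = 36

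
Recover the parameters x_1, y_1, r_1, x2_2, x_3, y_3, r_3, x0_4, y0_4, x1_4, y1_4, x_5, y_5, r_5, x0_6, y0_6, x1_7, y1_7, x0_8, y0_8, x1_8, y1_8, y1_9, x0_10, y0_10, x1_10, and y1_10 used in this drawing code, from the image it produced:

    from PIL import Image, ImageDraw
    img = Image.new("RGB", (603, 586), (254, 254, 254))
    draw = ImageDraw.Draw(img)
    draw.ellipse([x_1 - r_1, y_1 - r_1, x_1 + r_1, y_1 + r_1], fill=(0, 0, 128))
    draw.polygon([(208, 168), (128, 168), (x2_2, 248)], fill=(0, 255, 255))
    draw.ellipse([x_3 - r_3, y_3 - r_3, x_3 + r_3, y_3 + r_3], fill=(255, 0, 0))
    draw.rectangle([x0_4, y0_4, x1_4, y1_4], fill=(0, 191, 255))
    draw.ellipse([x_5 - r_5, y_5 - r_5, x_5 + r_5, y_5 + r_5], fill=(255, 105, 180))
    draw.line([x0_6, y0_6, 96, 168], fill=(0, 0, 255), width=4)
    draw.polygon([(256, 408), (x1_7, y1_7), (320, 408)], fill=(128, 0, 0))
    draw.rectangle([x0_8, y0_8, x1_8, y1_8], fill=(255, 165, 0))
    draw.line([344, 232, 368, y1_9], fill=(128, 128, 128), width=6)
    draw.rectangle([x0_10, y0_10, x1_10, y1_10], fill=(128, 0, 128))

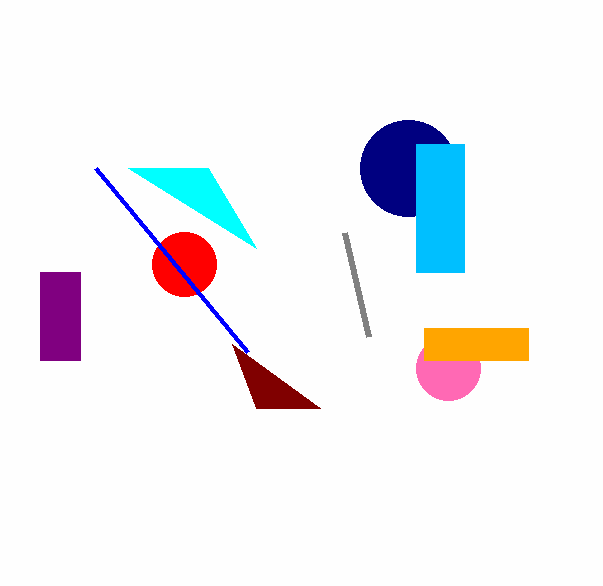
x_1 = 408, y_1 = 168, r_1 = 48, x2_2 = 256, x_3 = 184, y_3 = 264, r_3 = 32, x0_4 = 416, y0_4 = 144, x1_4 = 464, y1_4 = 272, x_5 = 448, y_5 = 368, r_5 = 32, x0_6 = 248, y0_6 = 352, x1_7 = 232, y1_7 = 344, x0_8 = 424, y0_8 = 328, x1_8 = 528, y1_8 = 360, y1_9 = 336, x0_10 = 40, y0_10 = 272, x1_10 = 80, y1_10 = 360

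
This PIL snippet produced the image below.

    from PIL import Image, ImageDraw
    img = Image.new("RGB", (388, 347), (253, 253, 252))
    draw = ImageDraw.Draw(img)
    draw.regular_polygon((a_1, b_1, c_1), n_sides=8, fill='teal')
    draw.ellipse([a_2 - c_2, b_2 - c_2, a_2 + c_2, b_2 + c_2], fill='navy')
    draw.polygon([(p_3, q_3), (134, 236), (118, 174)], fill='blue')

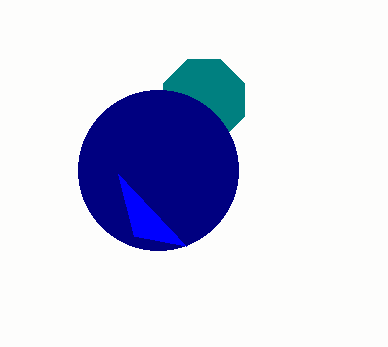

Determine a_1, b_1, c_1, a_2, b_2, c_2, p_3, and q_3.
a_1 = 204, b_1 = 100, c_1 = 44, a_2 = 158, b_2 = 170, c_2 = 80, p_3 = 186, q_3 = 246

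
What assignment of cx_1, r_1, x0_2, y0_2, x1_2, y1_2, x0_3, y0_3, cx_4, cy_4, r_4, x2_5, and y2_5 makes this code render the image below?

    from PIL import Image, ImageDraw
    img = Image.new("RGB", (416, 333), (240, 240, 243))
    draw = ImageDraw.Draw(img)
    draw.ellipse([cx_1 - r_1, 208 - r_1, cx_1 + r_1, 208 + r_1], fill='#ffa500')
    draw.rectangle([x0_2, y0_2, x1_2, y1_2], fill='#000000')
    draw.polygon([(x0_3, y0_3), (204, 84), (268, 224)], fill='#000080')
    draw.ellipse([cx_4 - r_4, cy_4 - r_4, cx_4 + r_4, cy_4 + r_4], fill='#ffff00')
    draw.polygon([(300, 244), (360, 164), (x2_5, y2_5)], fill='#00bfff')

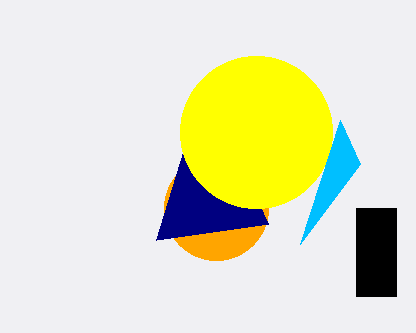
cx_1 = 216; r_1 = 52; x0_2 = 356; y0_2 = 208; x1_2 = 396; y1_2 = 296; x0_3 = 156; y0_3 = 240; cx_4 = 256; cy_4 = 132; r_4 = 76; x2_5 = 340; y2_5 = 120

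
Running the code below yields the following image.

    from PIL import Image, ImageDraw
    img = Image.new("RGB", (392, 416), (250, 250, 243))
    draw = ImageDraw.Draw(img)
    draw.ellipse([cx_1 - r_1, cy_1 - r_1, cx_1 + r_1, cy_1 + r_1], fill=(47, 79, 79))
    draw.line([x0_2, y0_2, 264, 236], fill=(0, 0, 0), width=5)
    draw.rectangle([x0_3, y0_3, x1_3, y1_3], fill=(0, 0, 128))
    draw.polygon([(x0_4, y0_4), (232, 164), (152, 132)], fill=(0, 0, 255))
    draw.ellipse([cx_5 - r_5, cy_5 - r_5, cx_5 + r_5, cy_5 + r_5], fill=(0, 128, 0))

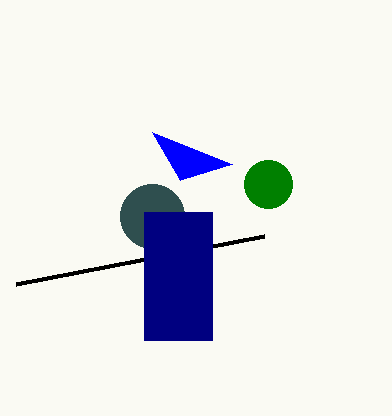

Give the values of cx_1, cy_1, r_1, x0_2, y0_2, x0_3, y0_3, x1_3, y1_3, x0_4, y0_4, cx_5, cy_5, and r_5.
cx_1 = 152; cy_1 = 216; r_1 = 32; x0_2 = 16; y0_2 = 284; x0_3 = 144; y0_3 = 212; x1_3 = 212; y1_3 = 340; x0_4 = 180; y0_4 = 180; cx_5 = 268; cy_5 = 184; r_5 = 24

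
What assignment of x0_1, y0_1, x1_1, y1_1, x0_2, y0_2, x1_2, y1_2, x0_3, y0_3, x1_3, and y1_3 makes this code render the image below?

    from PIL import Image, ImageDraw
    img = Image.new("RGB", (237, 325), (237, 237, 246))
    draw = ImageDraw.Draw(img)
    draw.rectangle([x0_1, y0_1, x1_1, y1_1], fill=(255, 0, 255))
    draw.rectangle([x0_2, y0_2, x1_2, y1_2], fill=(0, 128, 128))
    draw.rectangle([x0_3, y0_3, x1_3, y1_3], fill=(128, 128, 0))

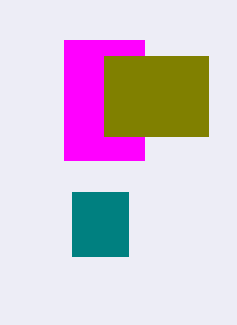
x0_1 = 64; y0_1 = 40; x1_1 = 144; y1_1 = 160; x0_2 = 72; y0_2 = 192; x1_2 = 128; y1_2 = 256; x0_3 = 104; y0_3 = 56; x1_3 = 208; y1_3 = 136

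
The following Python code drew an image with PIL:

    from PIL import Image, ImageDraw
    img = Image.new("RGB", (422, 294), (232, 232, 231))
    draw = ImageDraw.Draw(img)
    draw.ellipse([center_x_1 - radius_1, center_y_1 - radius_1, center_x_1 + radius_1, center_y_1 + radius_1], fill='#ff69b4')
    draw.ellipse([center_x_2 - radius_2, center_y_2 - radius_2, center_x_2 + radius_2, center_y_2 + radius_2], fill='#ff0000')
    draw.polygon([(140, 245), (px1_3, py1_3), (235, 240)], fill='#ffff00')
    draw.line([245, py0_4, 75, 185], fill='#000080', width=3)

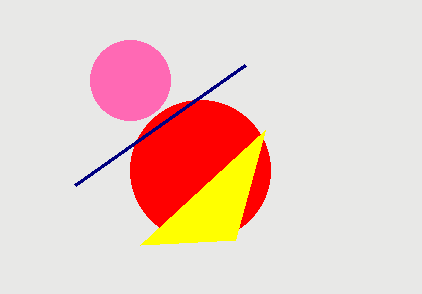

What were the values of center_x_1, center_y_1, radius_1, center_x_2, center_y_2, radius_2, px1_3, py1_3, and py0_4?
center_x_1 = 130, center_y_1 = 80, radius_1 = 40, center_x_2 = 200, center_y_2 = 170, radius_2 = 70, px1_3 = 265, py1_3 = 130, py0_4 = 65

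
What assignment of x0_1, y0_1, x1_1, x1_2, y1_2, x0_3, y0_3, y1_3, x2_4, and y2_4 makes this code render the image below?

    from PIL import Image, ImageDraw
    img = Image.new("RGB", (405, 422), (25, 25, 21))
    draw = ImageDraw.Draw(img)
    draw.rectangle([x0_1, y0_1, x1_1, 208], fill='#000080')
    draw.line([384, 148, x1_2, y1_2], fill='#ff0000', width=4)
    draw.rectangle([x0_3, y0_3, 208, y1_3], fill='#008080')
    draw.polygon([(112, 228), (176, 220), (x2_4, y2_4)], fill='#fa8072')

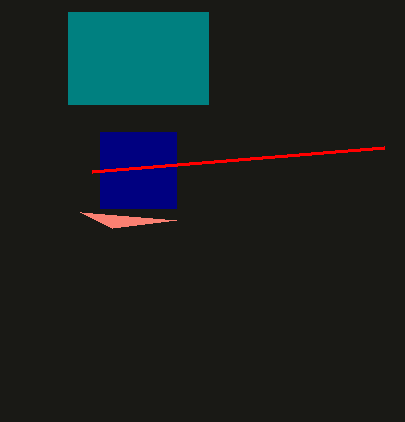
x0_1 = 100
y0_1 = 132
x1_1 = 176
x1_2 = 92
y1_2 = 172
x0_3 = 68
y0_3 = 12
y1_3 = 104
x2_4 = 80
y2_4 = 212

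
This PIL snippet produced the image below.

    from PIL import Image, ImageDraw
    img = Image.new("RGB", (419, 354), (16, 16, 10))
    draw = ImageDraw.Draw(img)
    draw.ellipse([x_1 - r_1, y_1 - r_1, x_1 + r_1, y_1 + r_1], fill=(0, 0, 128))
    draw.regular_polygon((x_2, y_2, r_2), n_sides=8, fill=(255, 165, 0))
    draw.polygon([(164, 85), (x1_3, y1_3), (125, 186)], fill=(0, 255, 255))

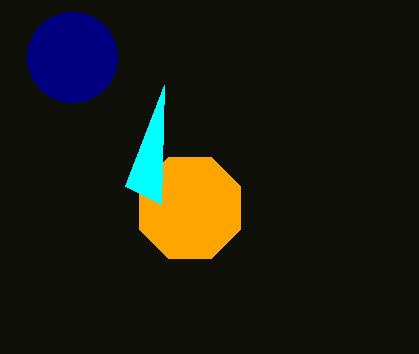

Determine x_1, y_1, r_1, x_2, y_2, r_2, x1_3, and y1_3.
x_1 = 72, y_1 = 57, r_1 = 45, x_2 = 190, y_2 = 208, r_2 = 55, x1_3 = 161, y1_3 = 204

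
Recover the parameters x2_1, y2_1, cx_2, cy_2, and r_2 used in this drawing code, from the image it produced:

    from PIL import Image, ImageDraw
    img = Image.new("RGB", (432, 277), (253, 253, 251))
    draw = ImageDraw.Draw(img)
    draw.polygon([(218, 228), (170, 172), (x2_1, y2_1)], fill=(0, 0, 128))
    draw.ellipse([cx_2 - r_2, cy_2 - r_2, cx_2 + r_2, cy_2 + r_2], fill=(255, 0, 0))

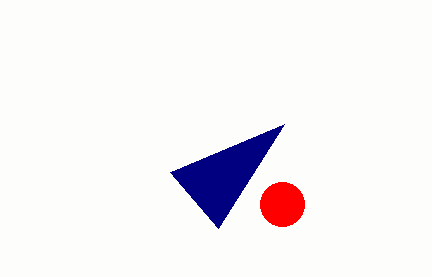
x2_1 = 284
y2_1 = 124
cx_2 = 282
cy_2 = 204
r_2 = 22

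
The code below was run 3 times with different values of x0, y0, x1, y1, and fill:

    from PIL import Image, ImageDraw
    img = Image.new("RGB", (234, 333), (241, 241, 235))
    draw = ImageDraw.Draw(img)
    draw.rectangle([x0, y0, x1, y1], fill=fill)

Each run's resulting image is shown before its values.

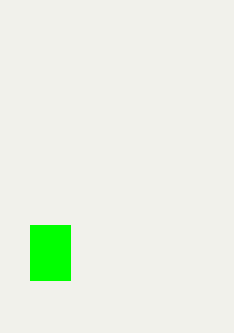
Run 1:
x0 = 30; y0 = 225; x1 = 70; y1 = 280; fill = 'lime'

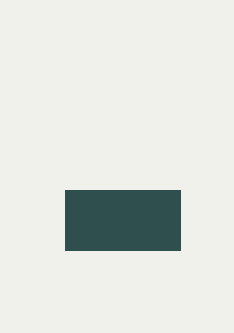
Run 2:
x0 = 65, y0 = 190, x1 = 180, y1 = 250, fill = 'darkslategray'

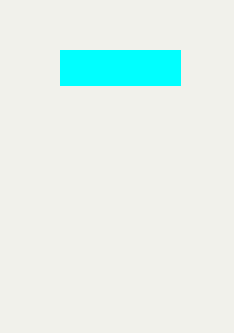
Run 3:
x0 = 60; y0 = 50; x1 = 180; y1 = 85; fill = 'cyan'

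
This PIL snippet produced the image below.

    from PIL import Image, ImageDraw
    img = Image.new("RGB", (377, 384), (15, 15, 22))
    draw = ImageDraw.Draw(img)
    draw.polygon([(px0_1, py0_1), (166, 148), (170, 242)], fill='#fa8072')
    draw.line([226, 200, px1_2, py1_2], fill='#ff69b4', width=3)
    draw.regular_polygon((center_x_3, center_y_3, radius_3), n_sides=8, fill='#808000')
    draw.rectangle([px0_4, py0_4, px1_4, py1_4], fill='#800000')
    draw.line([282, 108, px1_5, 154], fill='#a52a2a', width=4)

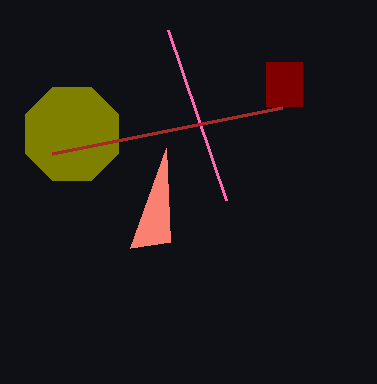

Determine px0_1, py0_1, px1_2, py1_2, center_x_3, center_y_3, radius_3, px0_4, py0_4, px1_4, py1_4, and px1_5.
px0_1 = 130
py0_1 = 248
px1_2 = 168
py1_2 = 30
center_x_3 = 72
center_y_3 = 134
radius_3 = 50
px0_4 = 266
py0_4 = 62
px1_4 = 302
py1_4 = 106
px1_5 = 52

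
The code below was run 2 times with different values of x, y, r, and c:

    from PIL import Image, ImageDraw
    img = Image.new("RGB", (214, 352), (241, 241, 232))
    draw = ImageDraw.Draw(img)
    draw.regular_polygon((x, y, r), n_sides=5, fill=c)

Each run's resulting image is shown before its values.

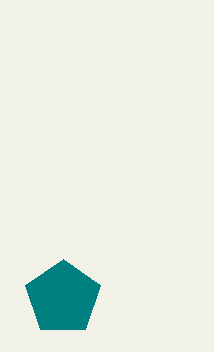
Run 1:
x = 63, y = 298, r = 39, c = 'teal'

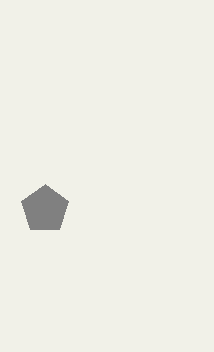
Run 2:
x = 45
y = 209
r = 25
c = 'gray'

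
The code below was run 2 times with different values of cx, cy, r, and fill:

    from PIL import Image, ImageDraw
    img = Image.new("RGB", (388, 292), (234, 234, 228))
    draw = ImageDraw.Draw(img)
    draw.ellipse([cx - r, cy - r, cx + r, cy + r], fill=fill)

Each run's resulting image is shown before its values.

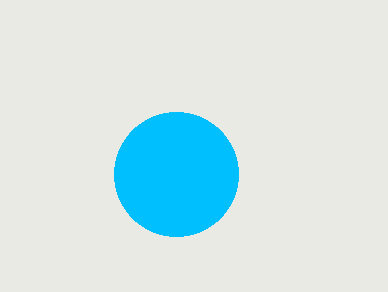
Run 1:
cx = 176; cy = 174; r = 62; fill = 'deepskyblue'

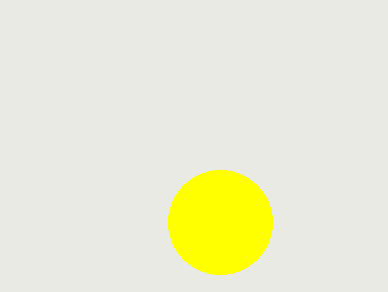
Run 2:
cx = 220, cy = 222, r = 52, fill = 'yellow'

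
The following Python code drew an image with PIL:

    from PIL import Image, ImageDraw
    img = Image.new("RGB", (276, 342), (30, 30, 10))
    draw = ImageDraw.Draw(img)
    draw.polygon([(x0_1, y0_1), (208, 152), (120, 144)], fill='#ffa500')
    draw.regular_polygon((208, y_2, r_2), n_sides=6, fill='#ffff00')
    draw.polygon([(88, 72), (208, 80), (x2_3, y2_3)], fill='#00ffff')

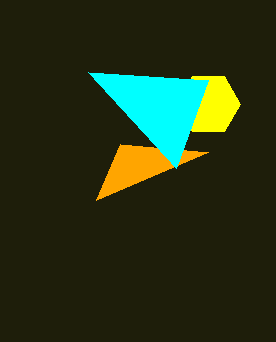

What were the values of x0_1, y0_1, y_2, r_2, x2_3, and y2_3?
x0_1 = 96, y0_1 = 200, y_2 = 104, r_2 = 32, x2_3 = 176, y2_3 = 168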